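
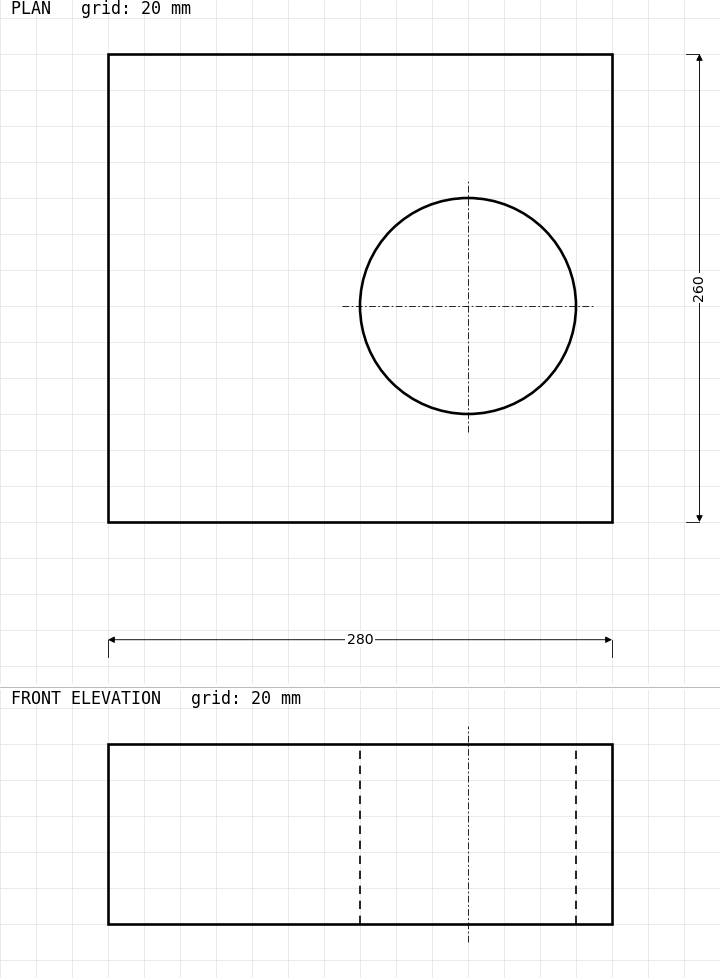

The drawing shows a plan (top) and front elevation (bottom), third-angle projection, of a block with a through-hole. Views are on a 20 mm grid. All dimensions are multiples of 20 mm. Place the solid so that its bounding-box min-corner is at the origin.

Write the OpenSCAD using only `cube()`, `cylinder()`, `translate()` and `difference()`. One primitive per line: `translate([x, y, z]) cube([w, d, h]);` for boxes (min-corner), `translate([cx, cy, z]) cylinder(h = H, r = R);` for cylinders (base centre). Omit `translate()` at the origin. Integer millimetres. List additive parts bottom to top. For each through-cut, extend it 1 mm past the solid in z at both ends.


difference() {
  cube([280, 260, 100]);
  translate([200, 120, -1]) cylinder(h = 102, r = 60);
}


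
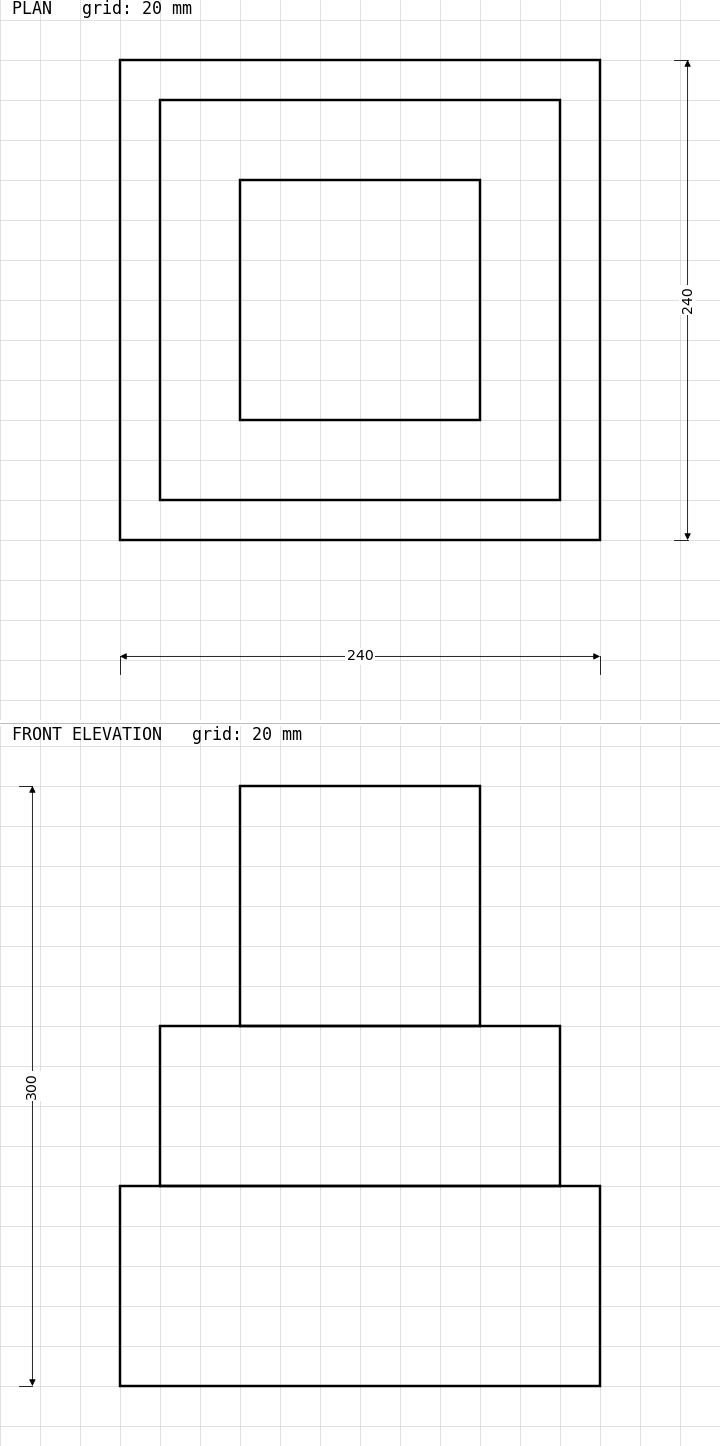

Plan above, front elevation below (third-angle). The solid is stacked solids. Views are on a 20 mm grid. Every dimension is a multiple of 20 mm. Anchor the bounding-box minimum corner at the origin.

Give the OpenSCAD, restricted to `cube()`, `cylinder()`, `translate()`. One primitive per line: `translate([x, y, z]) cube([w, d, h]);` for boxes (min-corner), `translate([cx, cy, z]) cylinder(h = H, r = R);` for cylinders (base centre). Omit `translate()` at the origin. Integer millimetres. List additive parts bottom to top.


cube([240, 240, 100]);
translate([20, 20, 100]) cube([200, 200, 80]);
translate([60, 60, 180]) cube([120, 120, 120]);


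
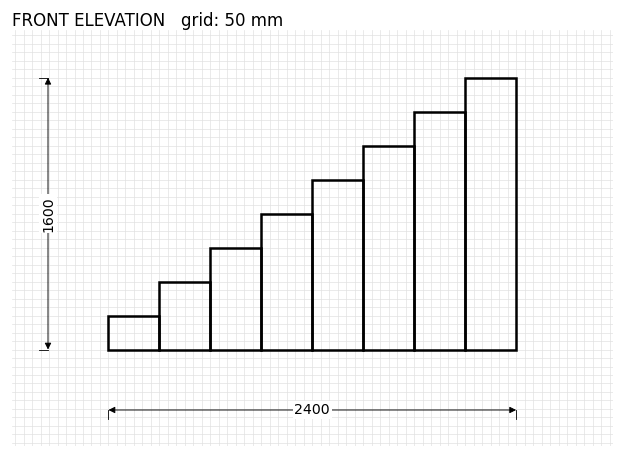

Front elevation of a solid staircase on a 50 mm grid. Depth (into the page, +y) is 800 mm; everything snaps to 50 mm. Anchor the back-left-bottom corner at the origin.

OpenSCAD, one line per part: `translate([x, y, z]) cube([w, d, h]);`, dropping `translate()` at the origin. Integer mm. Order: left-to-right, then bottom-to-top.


cube([300, 800, 200]);
translate([300, 0, 0]) cube([300, 800, 400]);
translate([600, 0, 0]) cube([300, 800, 600]);
translate([900, 0, 0]) cube([300, 800, 800]);
translate([1200, 0, 0]) cube([300, 800, 1000]);
translate([1500, 0, 0]) cube([300, 800, 1200]);
translate([1800, 0, 0]) cube([300, 800, 1400]);
translate([2100, 0, 0]) cube([300, 800, 1600]);


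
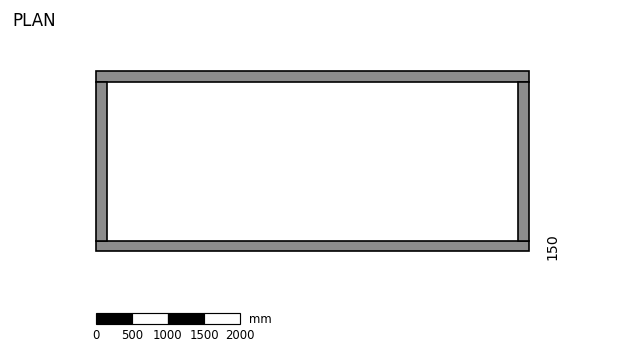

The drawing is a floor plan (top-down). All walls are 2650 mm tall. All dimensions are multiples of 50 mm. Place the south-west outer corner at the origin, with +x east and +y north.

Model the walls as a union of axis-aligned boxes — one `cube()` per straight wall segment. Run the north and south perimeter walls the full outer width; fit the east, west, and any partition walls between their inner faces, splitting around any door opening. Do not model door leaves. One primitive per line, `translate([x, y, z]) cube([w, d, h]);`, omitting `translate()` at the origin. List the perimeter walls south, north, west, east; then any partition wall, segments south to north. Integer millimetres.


cube([6000, 150, 2650]);
translate([0, 2350, 0]) cube([6000, 150, 2650]);
translate([0, 150, 0]) cube([150, 2200, 2650]);
translate([5850, 150, 0]) cube([150, 2200, 2650]);


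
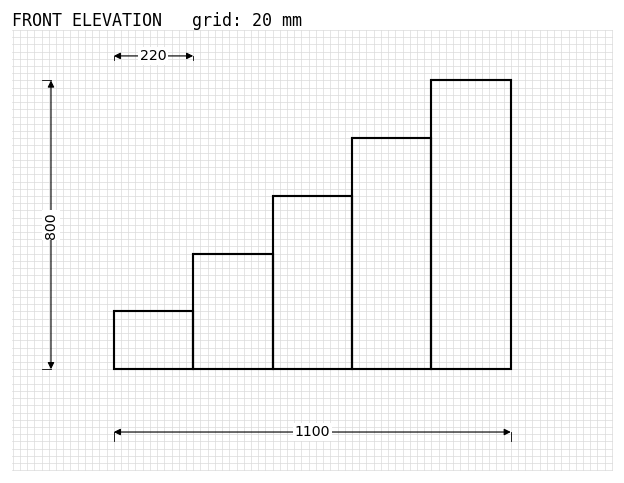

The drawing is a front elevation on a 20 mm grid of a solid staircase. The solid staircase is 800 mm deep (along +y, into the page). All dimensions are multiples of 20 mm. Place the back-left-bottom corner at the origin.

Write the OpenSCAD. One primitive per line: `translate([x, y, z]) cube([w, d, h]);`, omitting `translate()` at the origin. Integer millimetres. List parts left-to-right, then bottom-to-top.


cube([220, 800, 160]);
translate([220, 0, 0]) cube([220, 800, 320]);
translate([440, 0, 0]) cube([220, 800, 480]);
translate([660, 0, 0]) cube([220, 800, 640]);
translate([880, 0, 0]) cube([220, 800, 800]);


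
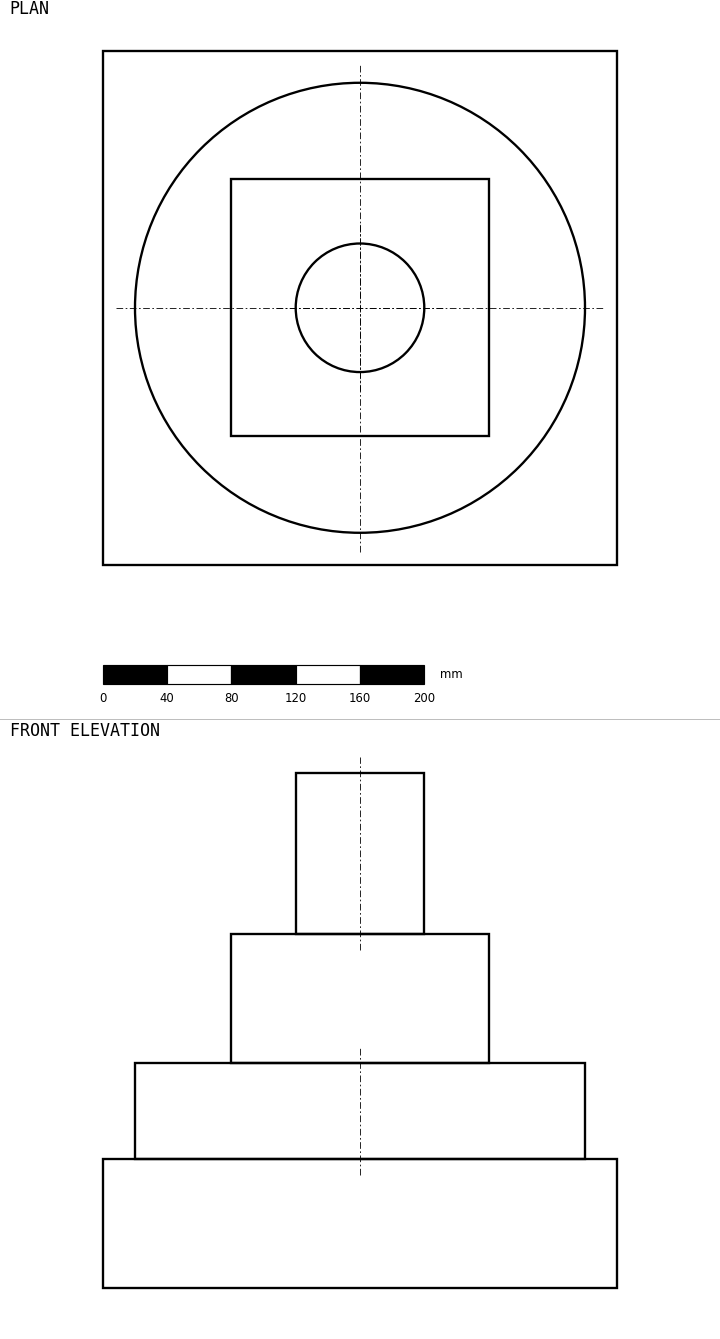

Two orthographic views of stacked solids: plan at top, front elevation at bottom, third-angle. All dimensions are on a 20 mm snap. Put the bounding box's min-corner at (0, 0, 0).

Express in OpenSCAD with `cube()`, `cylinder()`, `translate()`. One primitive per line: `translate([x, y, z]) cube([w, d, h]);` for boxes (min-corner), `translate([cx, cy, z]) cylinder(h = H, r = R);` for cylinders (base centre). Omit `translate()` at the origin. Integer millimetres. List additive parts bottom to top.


cube([320, 320, 80]);
translate([160, 160, 80]) cylinder(h = 60, r = 140);
translate([80, 80, 140]) cube([160, 160, 80]);
translate([160, 160, 220]) cylinder(h = 100, r = 40);


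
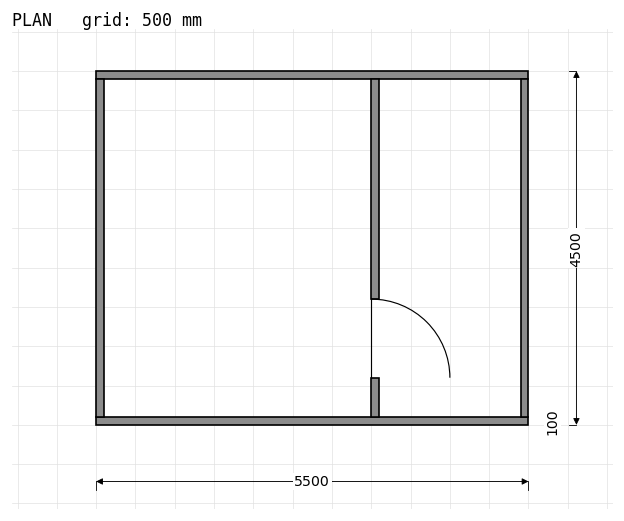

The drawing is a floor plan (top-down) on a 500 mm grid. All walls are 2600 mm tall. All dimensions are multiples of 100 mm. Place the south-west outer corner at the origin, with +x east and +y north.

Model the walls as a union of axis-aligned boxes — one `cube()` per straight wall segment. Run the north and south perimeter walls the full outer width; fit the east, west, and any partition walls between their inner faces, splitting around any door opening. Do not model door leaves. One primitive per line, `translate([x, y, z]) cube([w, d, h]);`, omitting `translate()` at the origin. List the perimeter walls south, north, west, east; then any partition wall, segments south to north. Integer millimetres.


cube([5500, 100, 2600]);
translate([0, 4400, 0]) cube([5500, 100, 2600]);
translate([0, 100, 0]) cube([100, 4300, 2600]);
translate([5400, 100, 0]) cube([100, 4300, 2600]);
translate([3500, 100, 0]) cube([100, 500, 2600]);
translate([3500, 1600, 0]) cube([100, 2800, 2600]);


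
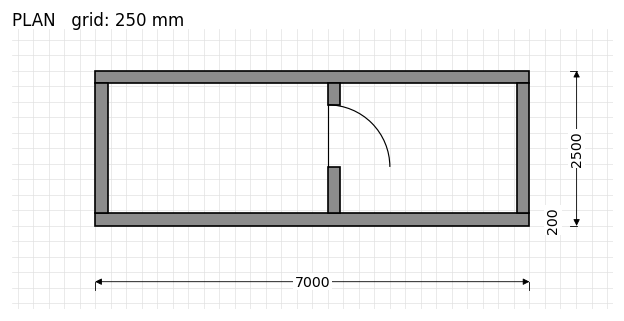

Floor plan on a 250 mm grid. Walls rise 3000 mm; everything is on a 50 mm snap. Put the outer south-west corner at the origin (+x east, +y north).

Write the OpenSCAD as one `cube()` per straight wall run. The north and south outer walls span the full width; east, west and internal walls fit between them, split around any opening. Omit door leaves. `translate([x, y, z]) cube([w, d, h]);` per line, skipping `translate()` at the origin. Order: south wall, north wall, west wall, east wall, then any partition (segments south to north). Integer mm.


cube([7000, 200, 3000]);
translate([0, 2300, 0]) cube([7000, 200, 3000]);
translate([0, 200, 0]) cube([200, 2100, 3000]);
translate([6800, 200, 0]) cube([200, 2100, 3000]);
translate([3750, 200, 0]) cube([200, 750, 3000]);
translate([3750, 1950, 0]) cube([200, 350, 3000]);


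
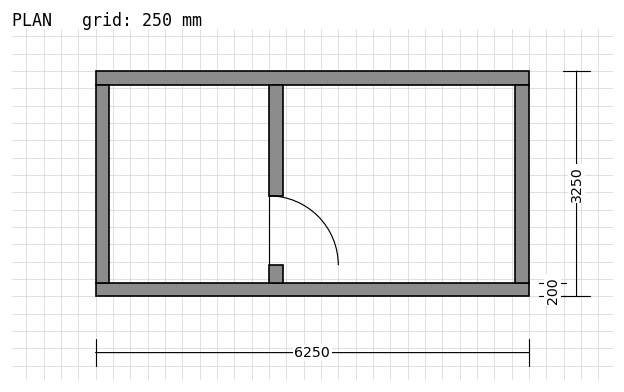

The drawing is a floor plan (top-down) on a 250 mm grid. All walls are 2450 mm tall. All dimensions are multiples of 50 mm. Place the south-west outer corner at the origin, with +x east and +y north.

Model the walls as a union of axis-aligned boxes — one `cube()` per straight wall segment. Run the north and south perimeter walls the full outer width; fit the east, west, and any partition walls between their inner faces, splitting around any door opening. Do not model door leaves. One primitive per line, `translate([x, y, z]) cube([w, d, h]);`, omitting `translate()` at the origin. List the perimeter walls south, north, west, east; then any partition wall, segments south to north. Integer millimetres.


cube([6250, 200, 2450]);
translate([0, 3050, 0]) cube([6250, 200, 2450]);
translate([0, 200, 0]) cube([200, 2850, 2450]);
translate([6050, 200, 0]) cube([200, 2850, 2450]);
translate([2500, 200, 0]) cube([200, 250, 2450]);
translate([2500, 1450, 0]) cube([200, 1600, 2450]);


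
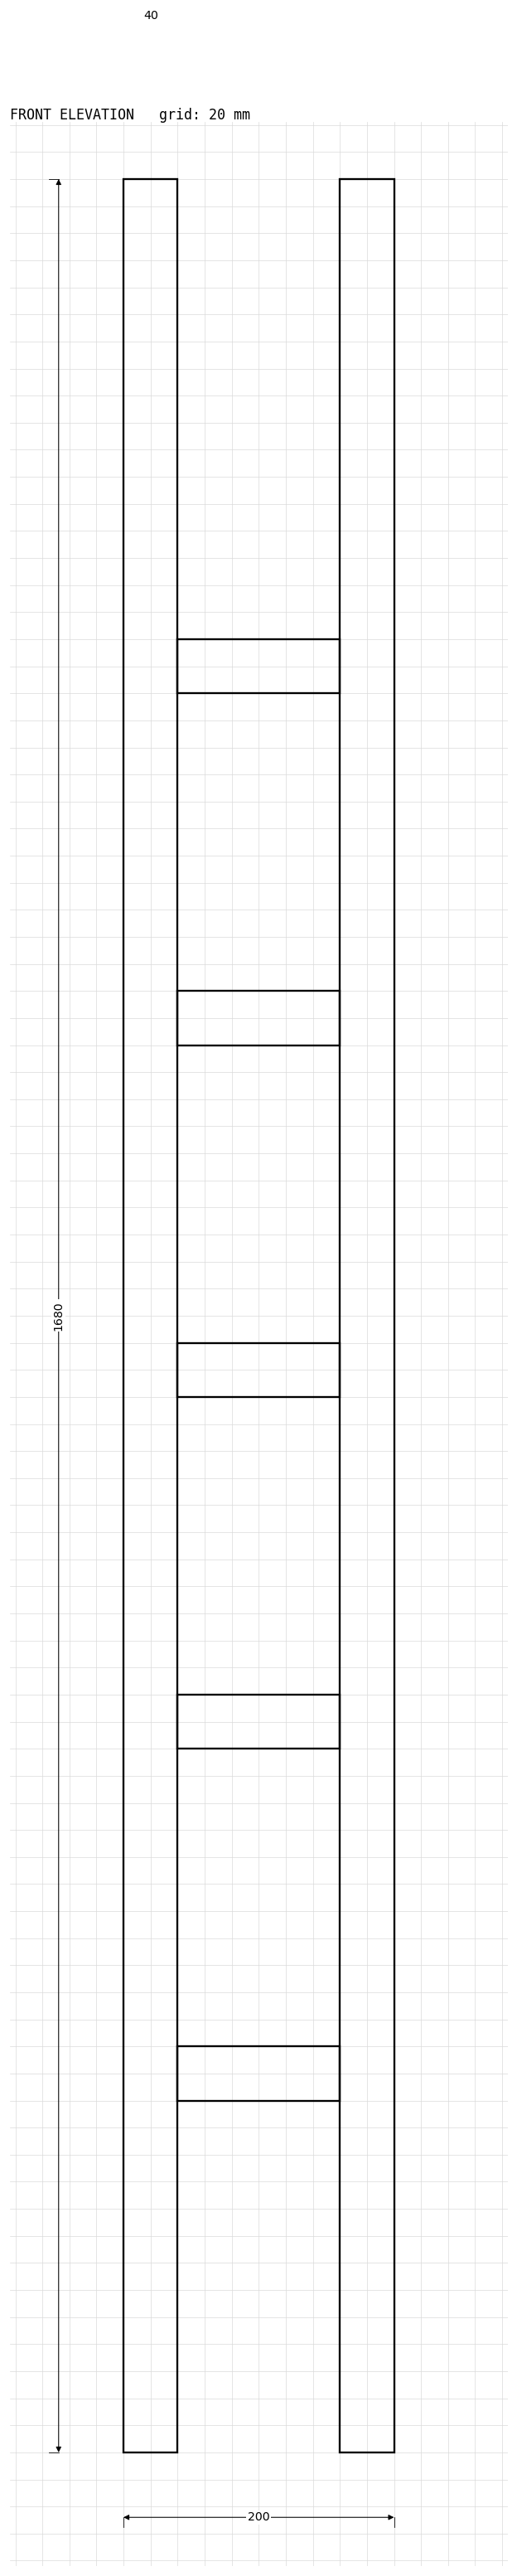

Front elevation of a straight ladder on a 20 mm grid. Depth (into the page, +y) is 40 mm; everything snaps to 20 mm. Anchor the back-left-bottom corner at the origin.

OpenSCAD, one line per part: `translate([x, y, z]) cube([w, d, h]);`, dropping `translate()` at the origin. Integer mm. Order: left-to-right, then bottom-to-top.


cube([40, 40, 1680]);
translate([40, 0, 260]) cube([120, 40, 40]);
translate([40, 0, 520]) cube([120, 40, 40]);
translate([40, 0, 780]) cube([120, 40, 40]);
translate([40, 0, 1040]) cube([120, 40, 40]);
translate([40, 0, 1300]) cube([120, 40, 40]);
translate([160, 0, 0]) cube([40, 40, 1680]);


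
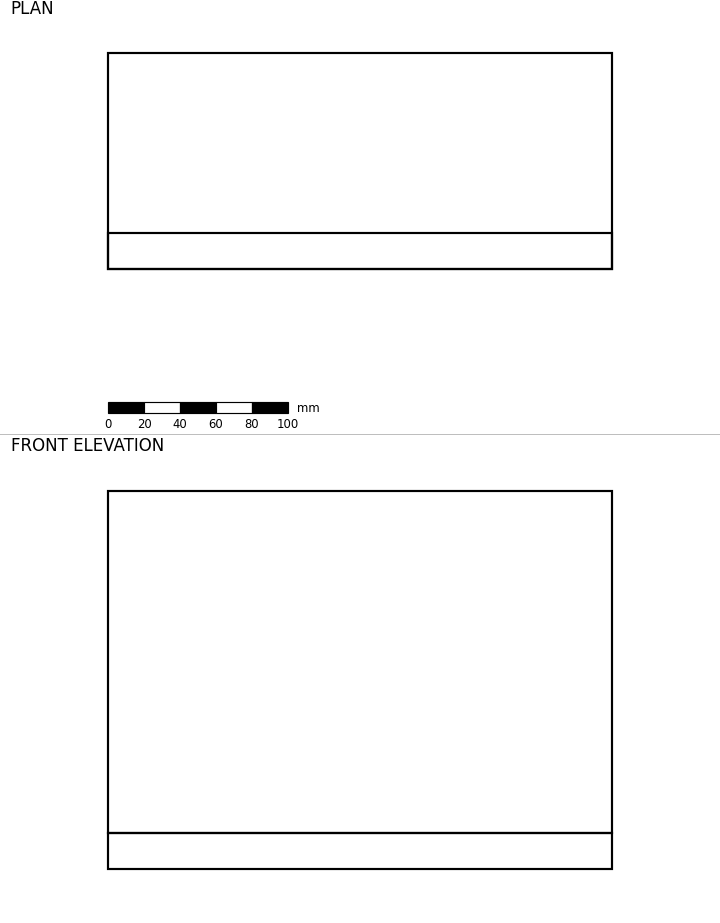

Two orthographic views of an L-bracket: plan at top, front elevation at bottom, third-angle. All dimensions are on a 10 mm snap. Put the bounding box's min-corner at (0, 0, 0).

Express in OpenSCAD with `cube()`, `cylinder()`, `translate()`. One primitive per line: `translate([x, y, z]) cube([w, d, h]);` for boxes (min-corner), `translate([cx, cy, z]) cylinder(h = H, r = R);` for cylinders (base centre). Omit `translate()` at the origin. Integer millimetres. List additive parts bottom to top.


cube([280, 120, 20]);
translate([0, 0, 20]) cube([280, 20, 190]);


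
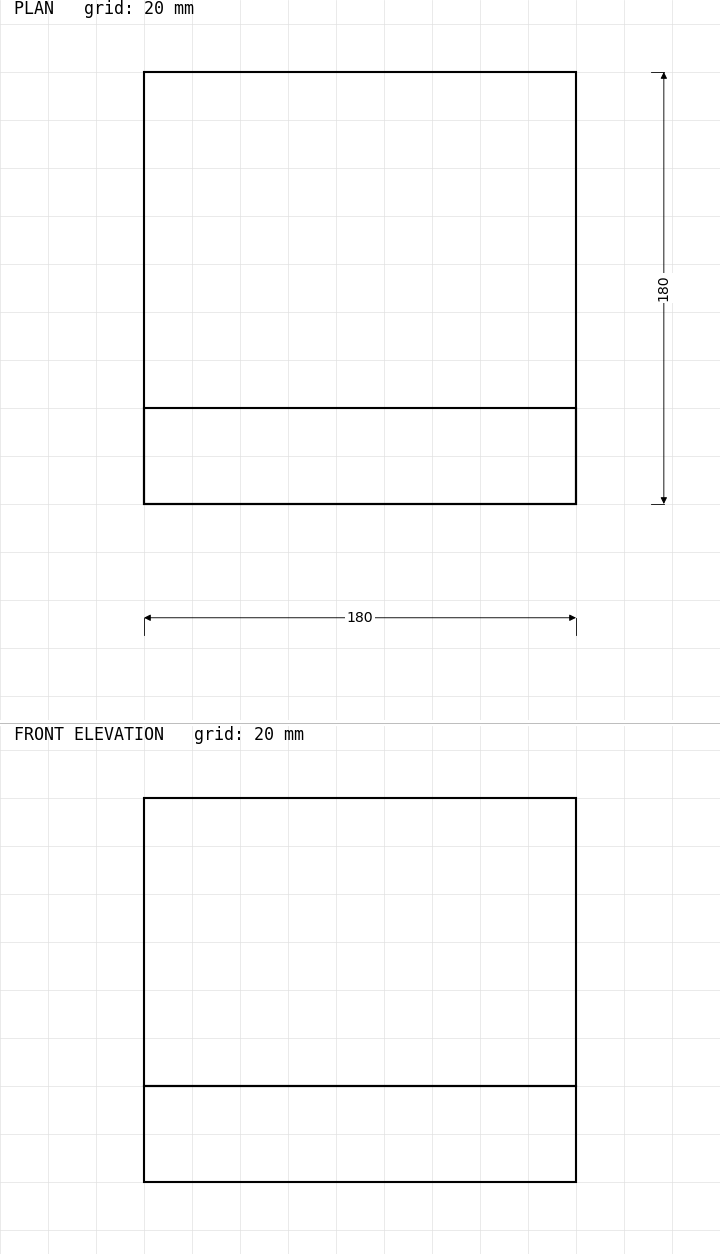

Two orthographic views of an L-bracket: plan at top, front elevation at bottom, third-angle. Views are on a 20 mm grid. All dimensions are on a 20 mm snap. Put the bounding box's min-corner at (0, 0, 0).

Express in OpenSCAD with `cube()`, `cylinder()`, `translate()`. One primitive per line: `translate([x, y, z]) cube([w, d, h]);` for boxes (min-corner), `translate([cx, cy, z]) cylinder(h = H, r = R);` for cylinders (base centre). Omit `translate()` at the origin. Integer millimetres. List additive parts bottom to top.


cube([180, 180, 40]);
translate([0, 0, 40]) cube([180, 40, 120]);


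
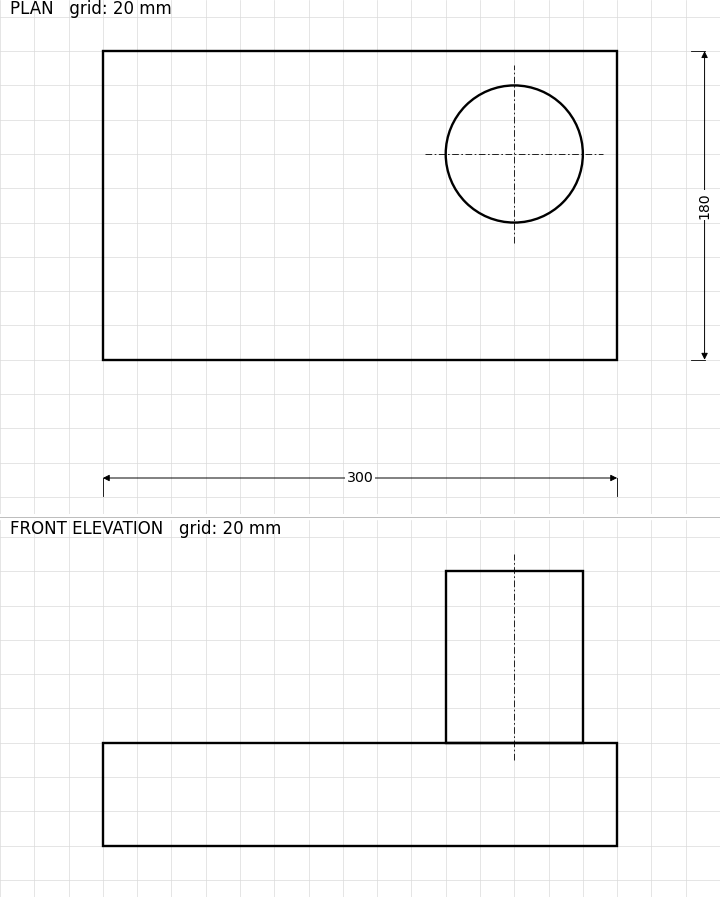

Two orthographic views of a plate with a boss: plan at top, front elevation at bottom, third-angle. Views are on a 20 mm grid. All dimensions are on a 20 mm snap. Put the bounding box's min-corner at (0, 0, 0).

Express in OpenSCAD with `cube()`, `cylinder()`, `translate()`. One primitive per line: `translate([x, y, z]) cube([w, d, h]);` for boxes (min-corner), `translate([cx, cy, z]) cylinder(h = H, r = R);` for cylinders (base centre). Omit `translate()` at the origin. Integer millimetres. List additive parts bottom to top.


cube([300, 180, 60]);
translate([240, 120, 60]) cylinder(h = 100, r = 40);


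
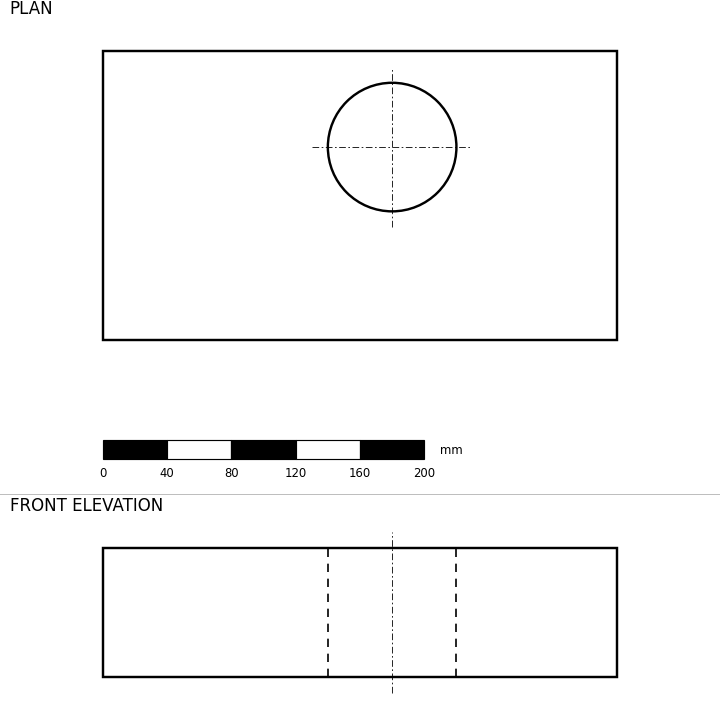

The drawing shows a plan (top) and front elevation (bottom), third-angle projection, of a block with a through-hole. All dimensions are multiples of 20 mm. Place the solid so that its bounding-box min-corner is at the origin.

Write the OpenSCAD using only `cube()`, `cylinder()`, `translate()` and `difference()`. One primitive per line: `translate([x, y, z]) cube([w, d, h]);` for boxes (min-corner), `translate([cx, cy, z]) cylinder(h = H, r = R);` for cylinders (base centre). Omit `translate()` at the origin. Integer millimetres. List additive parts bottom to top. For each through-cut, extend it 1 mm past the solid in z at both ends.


difference() {
  cube([320, 180, 80]);
  translate([180, 120, -1]) cylinder(h = 82, r = 40);
}


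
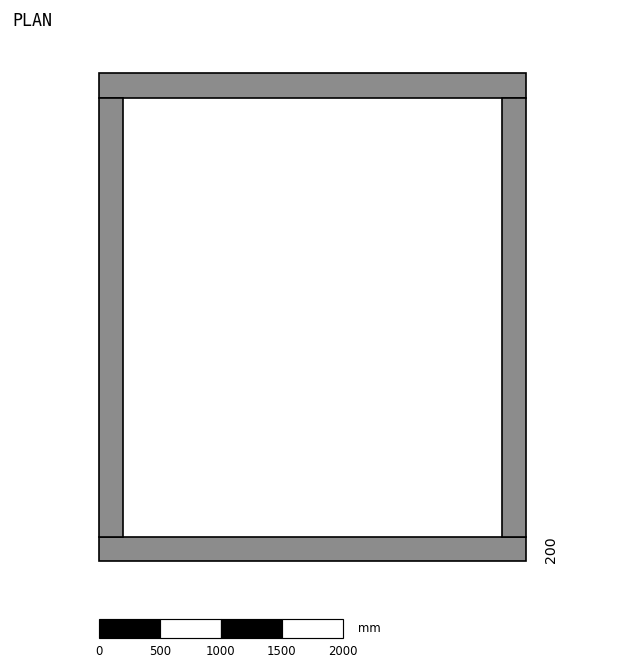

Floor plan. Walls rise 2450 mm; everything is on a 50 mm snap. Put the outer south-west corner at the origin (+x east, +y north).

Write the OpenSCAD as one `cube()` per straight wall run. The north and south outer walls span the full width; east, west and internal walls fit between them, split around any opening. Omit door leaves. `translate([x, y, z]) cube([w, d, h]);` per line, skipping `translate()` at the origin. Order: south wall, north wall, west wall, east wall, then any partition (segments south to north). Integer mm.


cube([3500, 200, 2450]);
translate([0, 3800, 0]) cube([3500, 200, 2450]);
translate([0, 200, 0]) cube([200, 3600, 2450]);
translate([3300, 200, 0]) cube([200, 3600, 2450]);


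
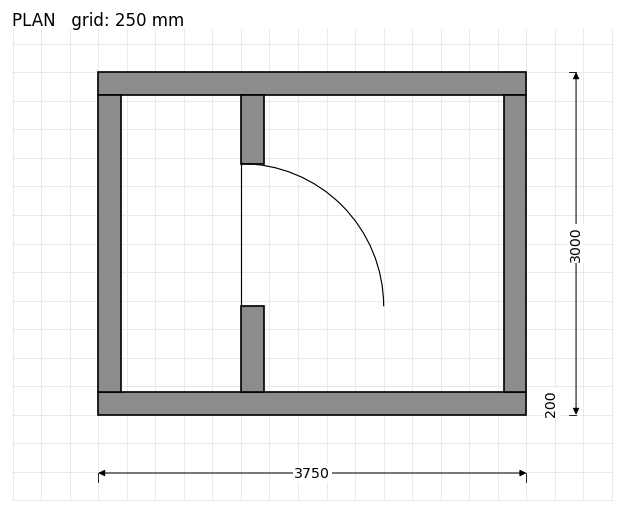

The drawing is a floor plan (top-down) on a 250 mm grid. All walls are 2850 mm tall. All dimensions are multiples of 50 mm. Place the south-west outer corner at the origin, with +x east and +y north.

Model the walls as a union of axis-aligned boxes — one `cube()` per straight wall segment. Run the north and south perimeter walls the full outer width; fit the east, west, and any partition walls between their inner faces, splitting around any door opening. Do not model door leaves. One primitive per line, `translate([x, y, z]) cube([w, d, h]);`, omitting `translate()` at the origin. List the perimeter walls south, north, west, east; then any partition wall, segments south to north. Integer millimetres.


cube([3750, 200, 2850]);
translate([0, 2800, 0]) cube([3750, 200, 2850]);
translate([0, 200, 0]) cube([200, 2600, 2850]);
translate([3550, 200, 0]) cube([200, 2600, 2850]);
translate([1250, 200, 0]) cube([200, 750, 2850]);
translate([1250, 2200, 0]) cube([200, 600, 2850]);


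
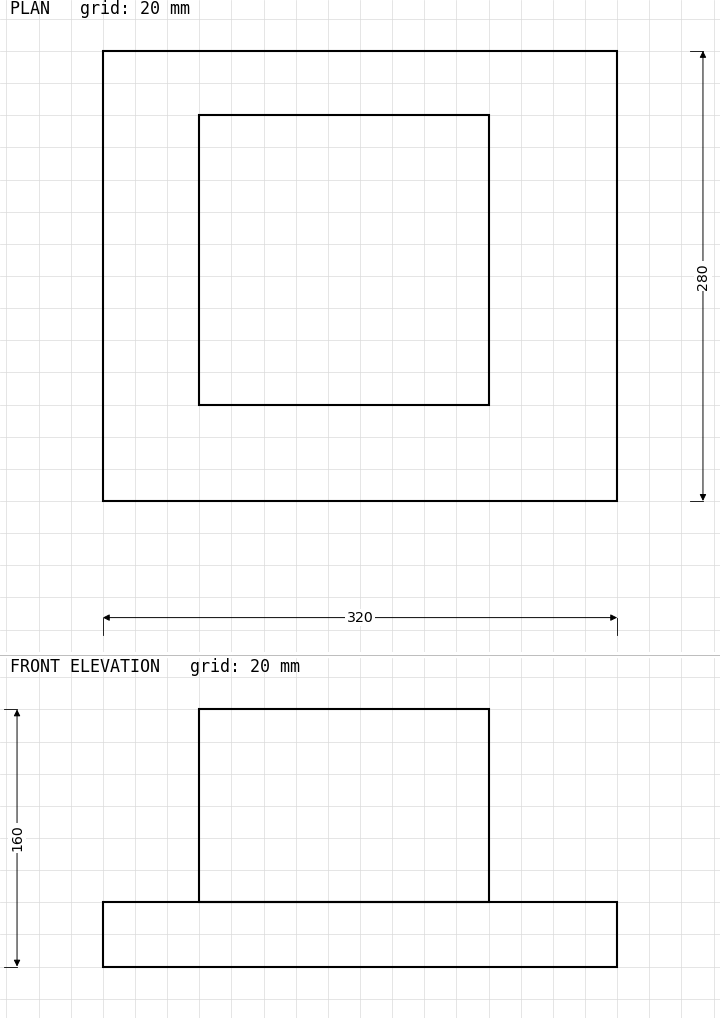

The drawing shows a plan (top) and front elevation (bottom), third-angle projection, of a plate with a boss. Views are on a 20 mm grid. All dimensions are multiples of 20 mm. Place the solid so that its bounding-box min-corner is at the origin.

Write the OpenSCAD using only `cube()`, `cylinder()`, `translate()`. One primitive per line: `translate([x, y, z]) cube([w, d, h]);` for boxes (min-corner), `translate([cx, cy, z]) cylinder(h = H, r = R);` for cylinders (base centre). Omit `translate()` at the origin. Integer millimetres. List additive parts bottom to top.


cube([320, 280, 40]);
translate([60, 60, 40]) cube([180, 180, 120]);


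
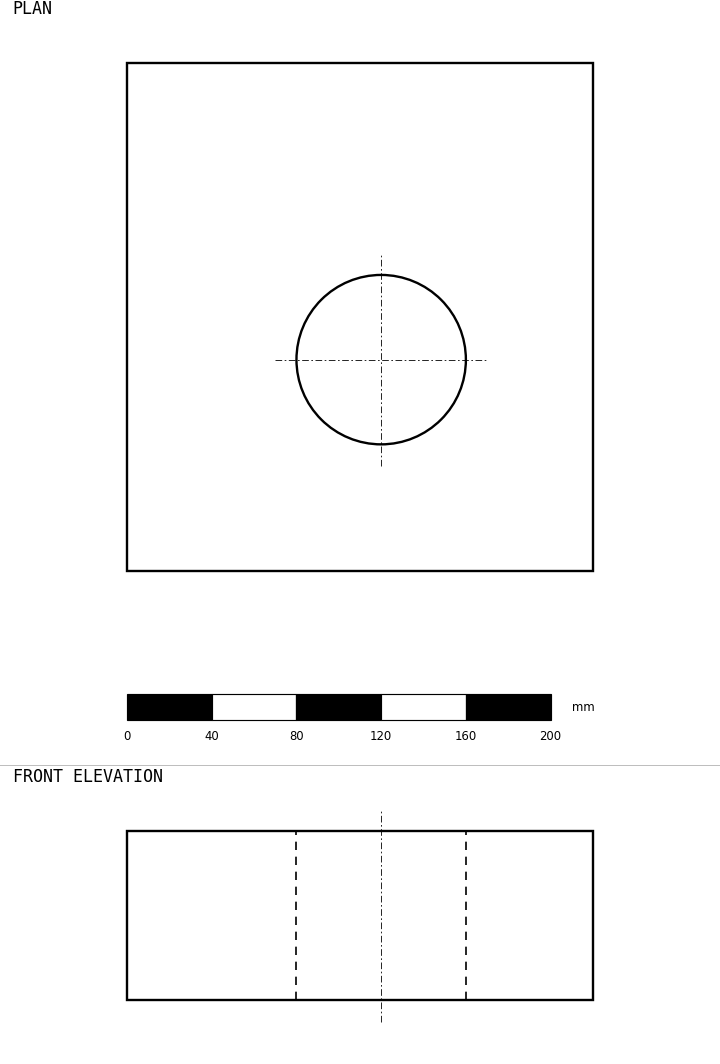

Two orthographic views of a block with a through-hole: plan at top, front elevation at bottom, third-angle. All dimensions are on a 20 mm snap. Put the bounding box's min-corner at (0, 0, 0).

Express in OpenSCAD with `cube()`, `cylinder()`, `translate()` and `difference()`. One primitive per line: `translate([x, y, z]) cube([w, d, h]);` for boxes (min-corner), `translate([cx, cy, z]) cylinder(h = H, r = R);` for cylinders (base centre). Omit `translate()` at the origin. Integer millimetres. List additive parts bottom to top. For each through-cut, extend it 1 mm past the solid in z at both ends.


difference() {
  cube([220, 240, 80]);
  translate([120, 100, -1]) cylinder(h = 82, r = 40);
}


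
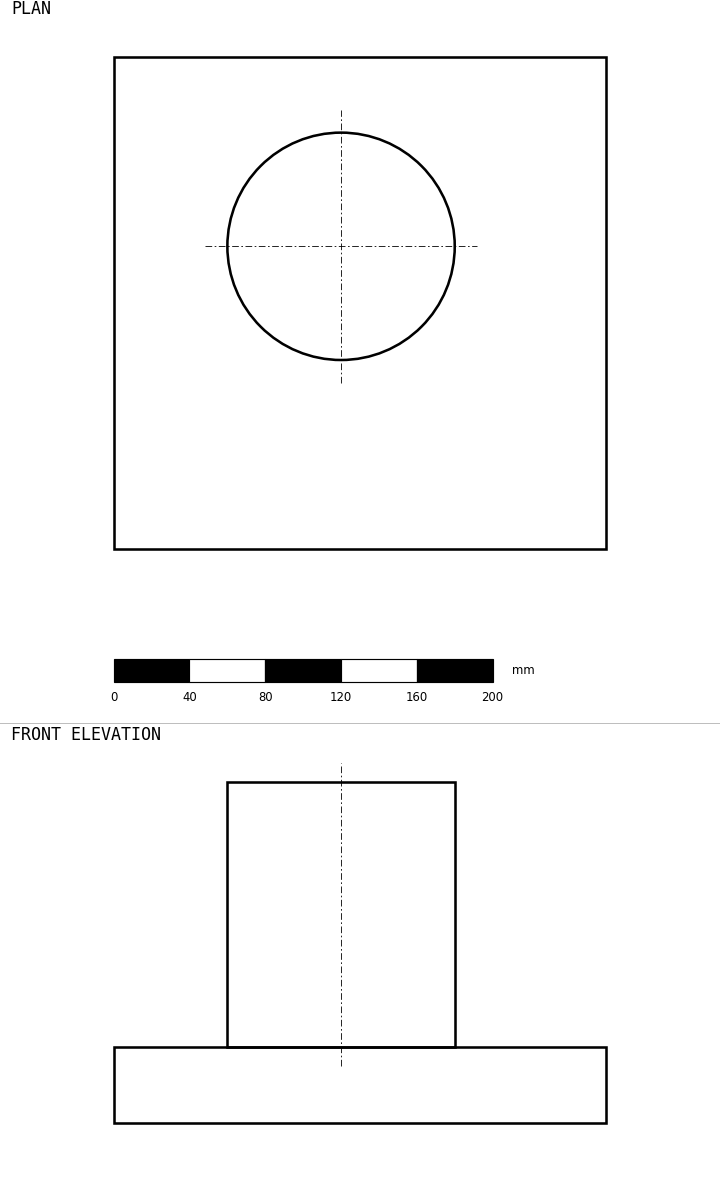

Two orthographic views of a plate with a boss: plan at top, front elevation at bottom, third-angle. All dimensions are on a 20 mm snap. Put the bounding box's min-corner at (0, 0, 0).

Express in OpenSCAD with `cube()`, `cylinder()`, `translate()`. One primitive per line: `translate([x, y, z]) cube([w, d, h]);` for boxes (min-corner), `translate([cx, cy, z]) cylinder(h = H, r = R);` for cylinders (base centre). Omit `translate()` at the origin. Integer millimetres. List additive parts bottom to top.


cube([260, 260, 40]);
translate([120, 160, 40]) cylinder(h = 140, r = 60);


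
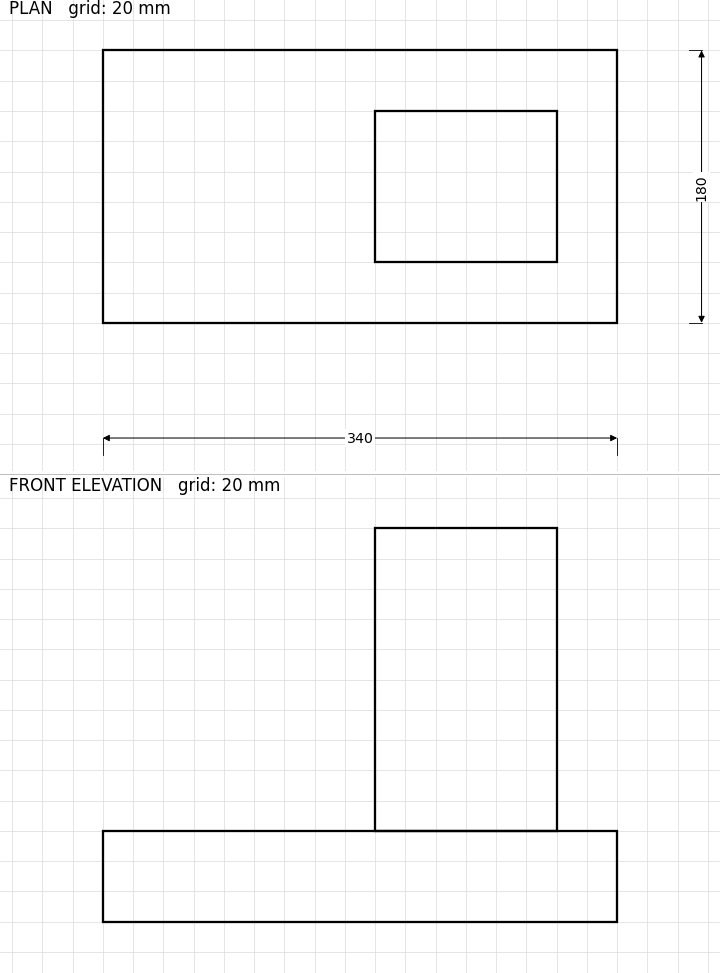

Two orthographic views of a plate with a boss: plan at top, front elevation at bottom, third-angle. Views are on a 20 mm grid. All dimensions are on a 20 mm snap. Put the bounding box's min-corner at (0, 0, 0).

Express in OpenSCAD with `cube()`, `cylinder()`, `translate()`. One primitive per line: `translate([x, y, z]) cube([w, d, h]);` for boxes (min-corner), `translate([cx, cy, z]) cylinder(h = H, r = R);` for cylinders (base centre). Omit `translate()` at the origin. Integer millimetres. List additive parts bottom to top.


cube([340, 180, 60]);
translate([180, 40, 60]) cube([120, 100, 200]);


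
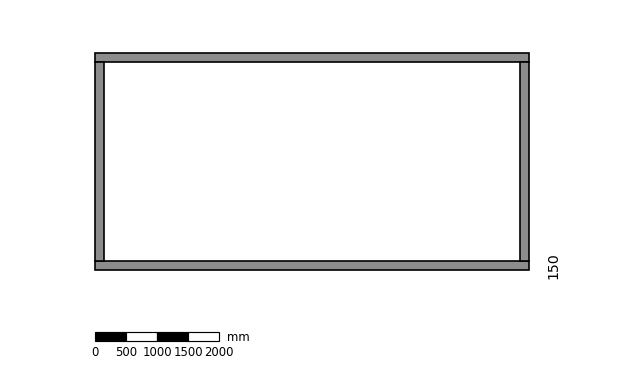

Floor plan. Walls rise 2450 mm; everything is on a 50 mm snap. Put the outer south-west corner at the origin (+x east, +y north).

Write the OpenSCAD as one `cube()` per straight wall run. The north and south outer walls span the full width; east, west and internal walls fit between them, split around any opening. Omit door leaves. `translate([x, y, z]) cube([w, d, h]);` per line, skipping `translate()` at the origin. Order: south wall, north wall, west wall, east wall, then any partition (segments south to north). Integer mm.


cube([7000, 150, 2450]);
translate([0, 3350, 0]) cube([7000, 150, 2450]);
translate([0, 150, 0]) cube([150, 3200, 2450]);
translate([6850, 150, 0]) cube([150, 3200, 2450]);


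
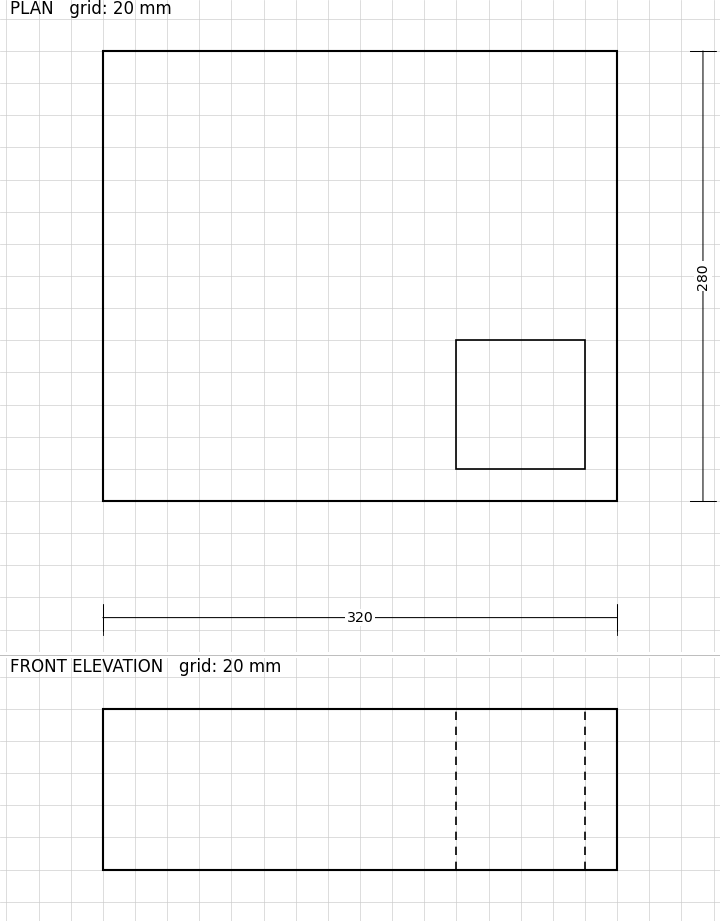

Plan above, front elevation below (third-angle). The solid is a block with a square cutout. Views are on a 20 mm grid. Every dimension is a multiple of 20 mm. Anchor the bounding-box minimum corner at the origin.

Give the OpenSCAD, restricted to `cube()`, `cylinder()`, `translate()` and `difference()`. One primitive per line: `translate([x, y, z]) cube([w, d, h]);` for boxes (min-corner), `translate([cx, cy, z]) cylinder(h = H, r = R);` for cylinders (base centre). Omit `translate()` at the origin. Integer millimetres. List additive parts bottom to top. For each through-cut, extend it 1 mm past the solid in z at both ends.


difference() {
  cube([320, 280, 100]);
  translate([220, 20, -1]) cube([80, 80, 102]);
}


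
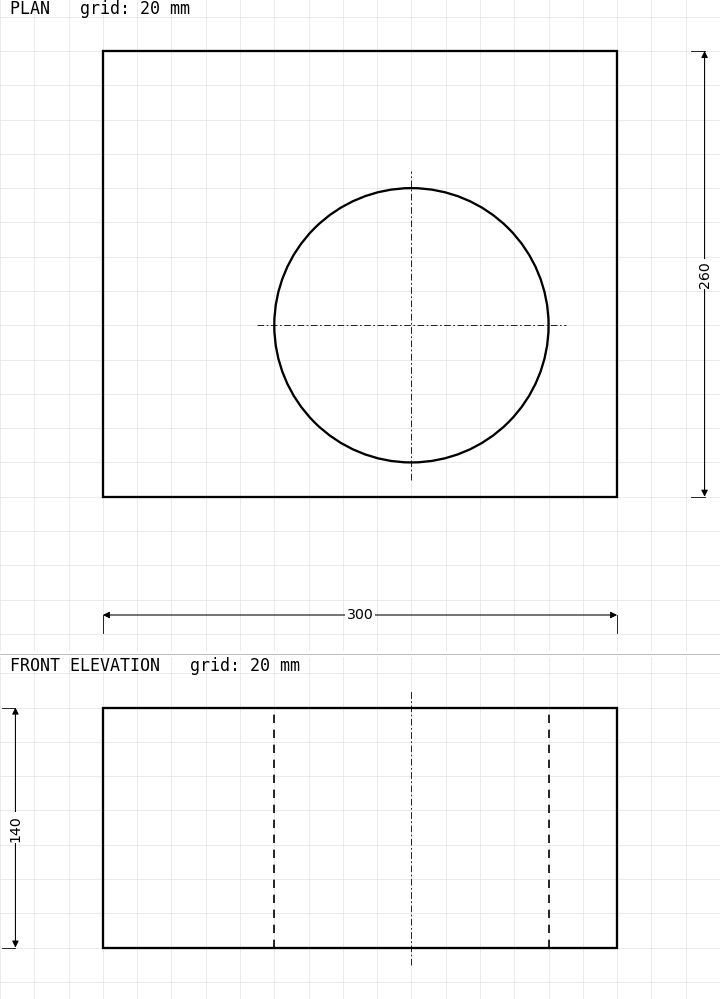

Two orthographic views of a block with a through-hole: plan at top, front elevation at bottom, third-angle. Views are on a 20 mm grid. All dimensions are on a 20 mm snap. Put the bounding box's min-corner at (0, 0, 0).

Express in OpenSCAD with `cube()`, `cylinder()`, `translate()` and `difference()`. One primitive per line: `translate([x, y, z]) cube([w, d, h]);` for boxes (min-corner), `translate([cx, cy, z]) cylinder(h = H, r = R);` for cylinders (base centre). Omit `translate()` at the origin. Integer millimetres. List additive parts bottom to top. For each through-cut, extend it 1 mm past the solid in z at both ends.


difference() {
  cube([300, 260, 140]);
  translate([180, 100, -1]) cylinder(h = 142, r = 80);
}


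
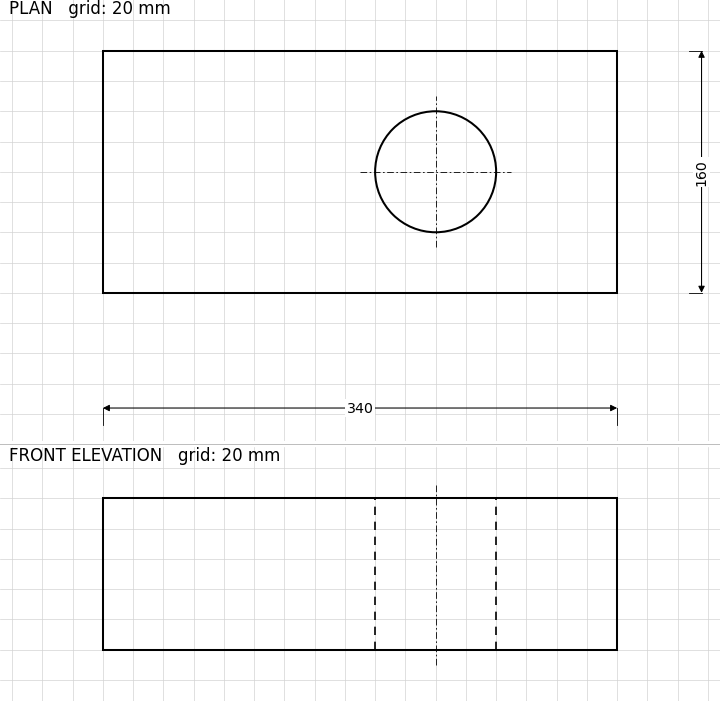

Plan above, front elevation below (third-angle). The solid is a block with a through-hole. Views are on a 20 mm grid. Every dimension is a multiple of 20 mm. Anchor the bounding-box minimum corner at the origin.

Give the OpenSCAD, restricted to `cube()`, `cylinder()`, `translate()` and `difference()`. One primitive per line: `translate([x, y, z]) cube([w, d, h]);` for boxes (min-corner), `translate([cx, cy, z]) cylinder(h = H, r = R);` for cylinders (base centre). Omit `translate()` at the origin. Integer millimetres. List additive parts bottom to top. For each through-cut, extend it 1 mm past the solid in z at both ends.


difference() {
  cube([340, 160, 100]);
  translate([220, 80, -1]) cylinder(h = 102, r = 40);
}


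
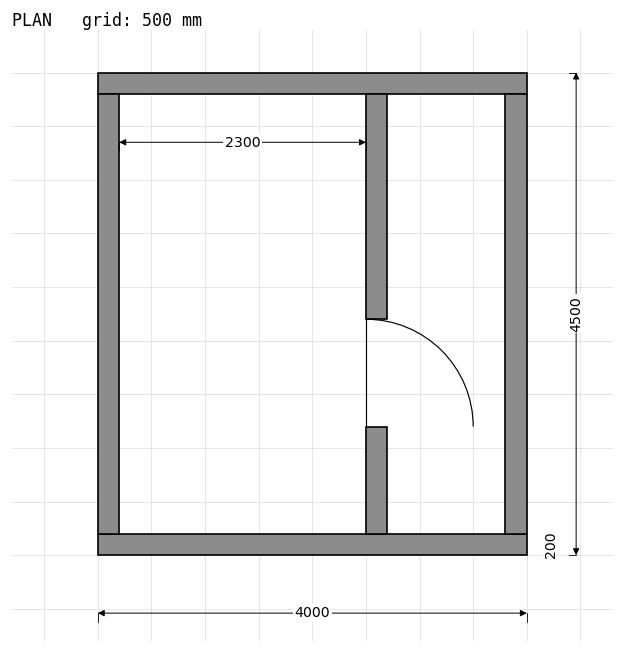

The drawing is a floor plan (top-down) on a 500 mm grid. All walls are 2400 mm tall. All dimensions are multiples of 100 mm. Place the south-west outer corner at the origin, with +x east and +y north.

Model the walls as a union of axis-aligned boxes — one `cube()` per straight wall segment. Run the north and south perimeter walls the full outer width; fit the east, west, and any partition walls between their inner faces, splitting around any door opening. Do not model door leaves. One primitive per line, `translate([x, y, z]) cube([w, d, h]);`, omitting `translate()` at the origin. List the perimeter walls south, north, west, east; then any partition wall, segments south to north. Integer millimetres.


cube([4000, 200, 2400]);
translate([0, 4300, 0]) cube([4000, 200, 2400]);
translate([0, 200, 0]) cube([200, 4100, 2400]);
translate([3800, 200, 0]) cube([200, 4100, 2400]);
translate([2500, 200, 0]) cube([200, 1000, 2400]);
translate([2500, 2200, 0]) cube([200, 2100, 2400]);


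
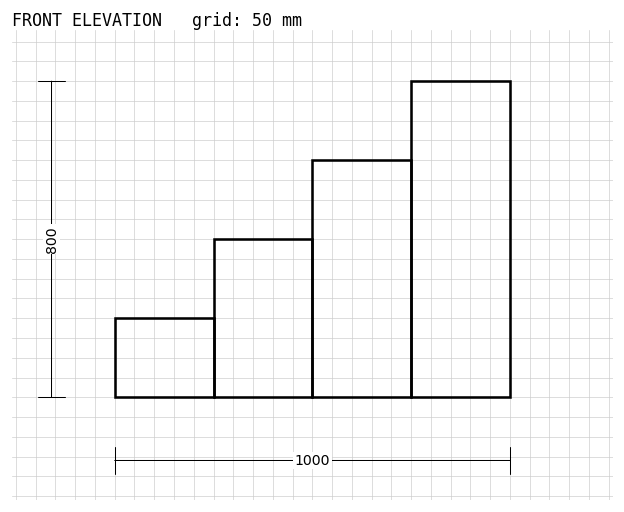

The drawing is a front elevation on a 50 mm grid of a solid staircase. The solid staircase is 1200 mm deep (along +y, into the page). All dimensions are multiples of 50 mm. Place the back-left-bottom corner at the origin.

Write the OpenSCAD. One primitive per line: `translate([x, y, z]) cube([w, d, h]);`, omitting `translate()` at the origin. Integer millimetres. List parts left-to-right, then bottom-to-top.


cube([250, 1200, 200]);
translate([250, 0, 0]) cube([250, 1200, 400]);
translate([500, 0, 0]) cube([250, 1200, 600]);
translate([750, 0, 0]) cube([250, 1200, 800]);


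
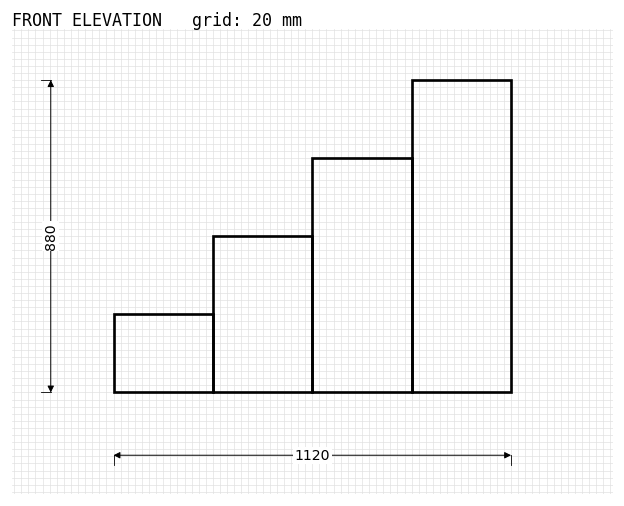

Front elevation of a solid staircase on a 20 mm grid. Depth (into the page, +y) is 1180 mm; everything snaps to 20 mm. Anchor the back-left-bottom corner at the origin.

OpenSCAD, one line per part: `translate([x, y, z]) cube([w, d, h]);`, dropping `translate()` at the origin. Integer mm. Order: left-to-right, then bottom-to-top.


cube([280, 1180, 220]);
translate([280, 0, 0]) cube([280, 1180, 440]);
translate([560, 0, 0]) cube([280, 1180, 660]);
translate([840, 0, 0]) cube([280, 1180, 880]);


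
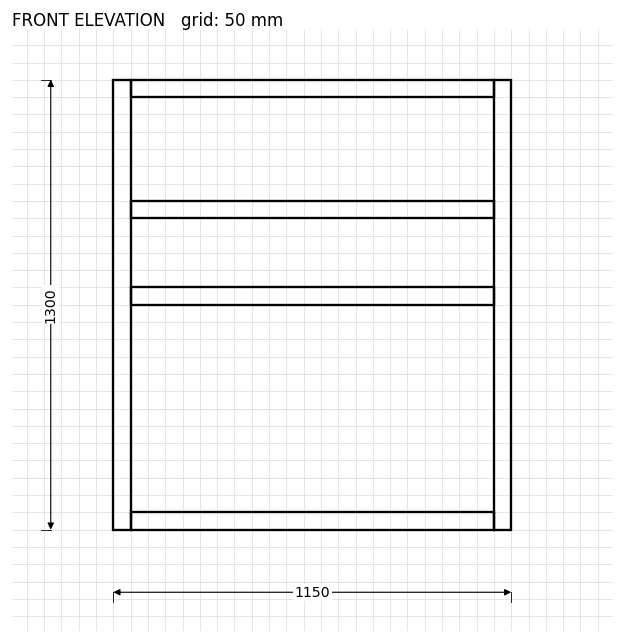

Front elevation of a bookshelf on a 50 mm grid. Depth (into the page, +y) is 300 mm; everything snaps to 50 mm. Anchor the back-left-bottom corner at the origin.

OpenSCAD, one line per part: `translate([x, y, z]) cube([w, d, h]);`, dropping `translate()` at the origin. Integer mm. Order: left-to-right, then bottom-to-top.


cube([50, 300, 1300]);
translate([50, 0, 0]) cube([1050, 300, 50]);
translate([50, 0, 650]) cube([1050, 300, 50]);
translate([50, 0, 900]) cube([1050, 300, 50]);
translate([50, 0, 1250]) cube([1050, 300, 50]);
translate([1100, 0, 0]) cube([50, 300, 1300]);


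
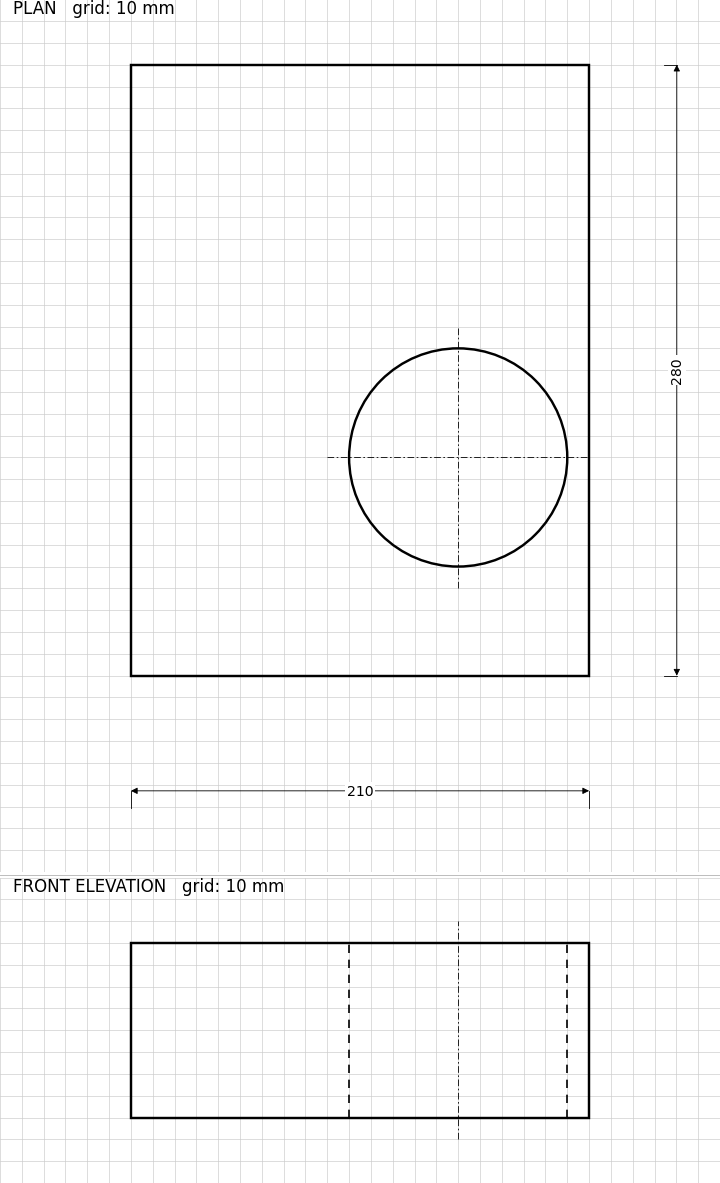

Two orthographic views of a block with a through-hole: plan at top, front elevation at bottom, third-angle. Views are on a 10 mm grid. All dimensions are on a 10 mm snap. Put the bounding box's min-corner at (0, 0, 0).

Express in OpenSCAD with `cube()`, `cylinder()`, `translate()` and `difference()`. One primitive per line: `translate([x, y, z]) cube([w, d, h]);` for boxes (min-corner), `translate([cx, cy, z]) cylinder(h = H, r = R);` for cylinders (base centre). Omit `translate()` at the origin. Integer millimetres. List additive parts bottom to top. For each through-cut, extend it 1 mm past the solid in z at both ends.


difference() {
  cube([210, 280, 80]);
  translate([150, 100, -1]) cylinder(h = 82, r = 50);
}


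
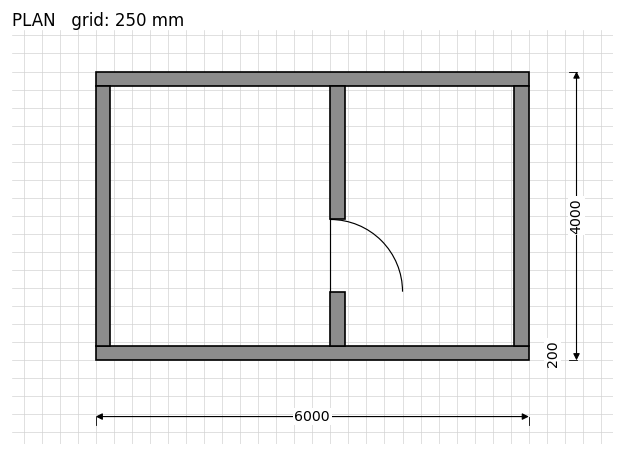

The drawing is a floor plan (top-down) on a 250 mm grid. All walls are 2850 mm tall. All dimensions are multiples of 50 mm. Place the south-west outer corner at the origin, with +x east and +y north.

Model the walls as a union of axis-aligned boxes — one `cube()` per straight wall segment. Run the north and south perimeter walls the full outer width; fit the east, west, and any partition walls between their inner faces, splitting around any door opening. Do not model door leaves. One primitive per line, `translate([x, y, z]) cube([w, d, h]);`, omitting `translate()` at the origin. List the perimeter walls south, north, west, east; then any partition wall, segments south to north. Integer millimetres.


cube([6000, 200, 2850]);
translate([0, 3800, 0]) cube([6000, 200, 2850]);
translate([0, 200, 0]) cube([200, 3600, 2850]);
translate([5800, 200, 0]) cube([200, 3600, 2850]);
translate([3250, 200, 0]) cube([200, 750, 2850]);
translate([3250, 1950, 0]) cube([200, 1850, 2850]);


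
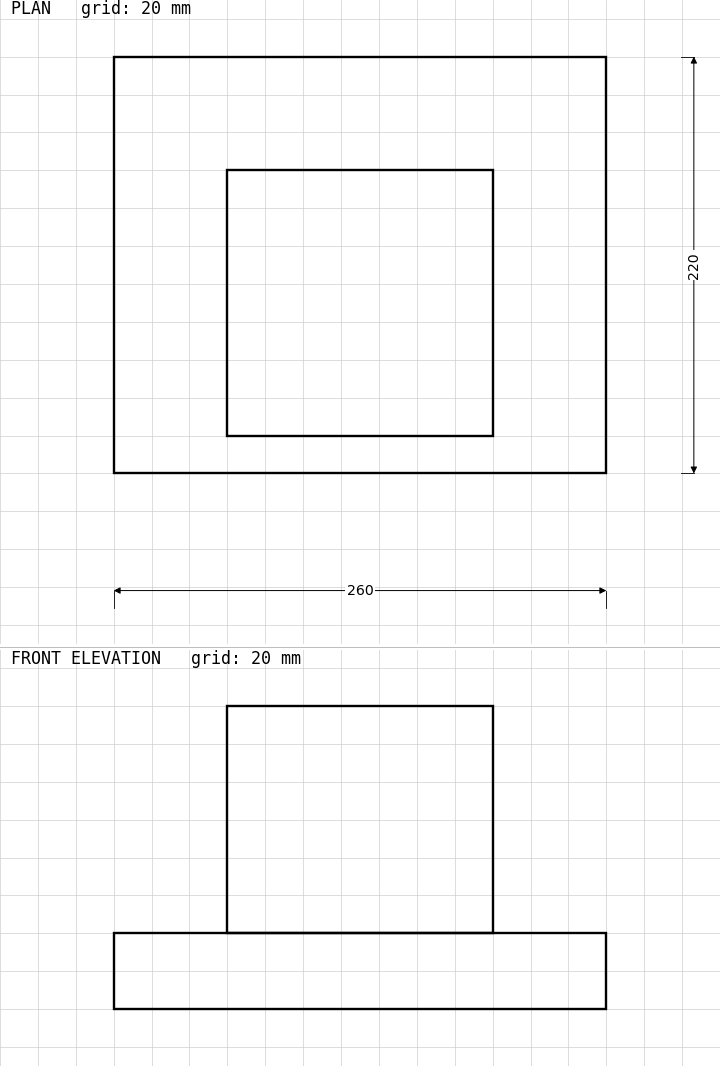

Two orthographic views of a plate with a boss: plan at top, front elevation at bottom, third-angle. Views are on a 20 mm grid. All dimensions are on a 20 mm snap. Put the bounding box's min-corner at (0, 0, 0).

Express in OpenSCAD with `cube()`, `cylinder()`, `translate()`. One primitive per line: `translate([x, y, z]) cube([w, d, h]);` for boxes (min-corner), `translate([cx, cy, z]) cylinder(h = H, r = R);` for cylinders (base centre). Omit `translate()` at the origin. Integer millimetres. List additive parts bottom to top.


cube([260, 220, 40]);
translate([60, 20, 40]) cube([140, 140, 120]);


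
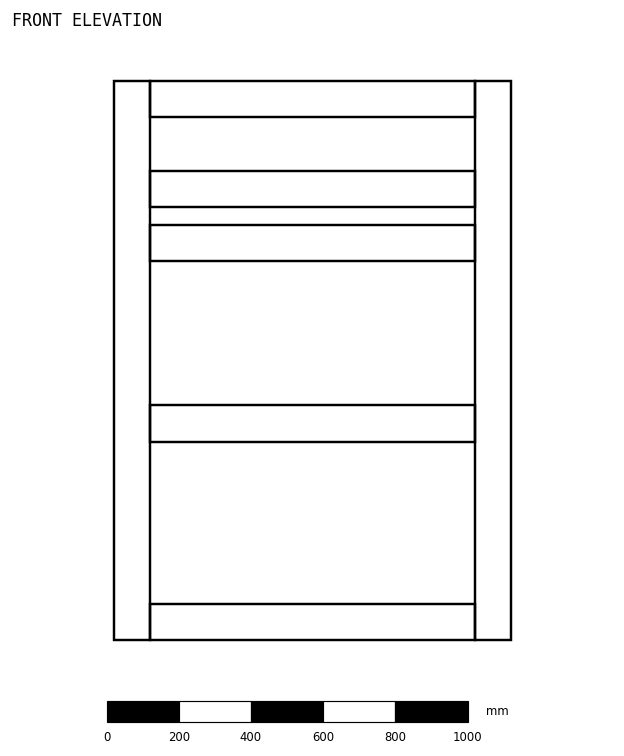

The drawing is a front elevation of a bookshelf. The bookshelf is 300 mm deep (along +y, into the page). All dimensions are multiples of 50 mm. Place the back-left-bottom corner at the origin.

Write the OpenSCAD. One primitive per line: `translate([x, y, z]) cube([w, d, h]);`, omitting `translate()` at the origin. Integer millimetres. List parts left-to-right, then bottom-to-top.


cube([100, 300, 1550]);
translate([100, 0, 0]) cube([900, 300, 100]);
translate([100, 0, 550]) cube([900, 300, 100]);
translate([100, 0, 1050]) cube([900, 300, 100]);
translate([100, 0, 1200]) cube([900, 300, 100]);
translate([100, 0, 1450]) cube([900, 300, 100]);
translate([1000, 0, 0]) cube([100, 300, 1550]);


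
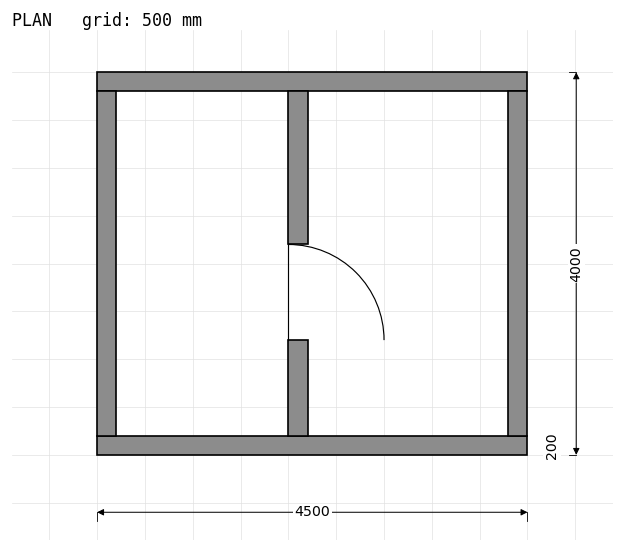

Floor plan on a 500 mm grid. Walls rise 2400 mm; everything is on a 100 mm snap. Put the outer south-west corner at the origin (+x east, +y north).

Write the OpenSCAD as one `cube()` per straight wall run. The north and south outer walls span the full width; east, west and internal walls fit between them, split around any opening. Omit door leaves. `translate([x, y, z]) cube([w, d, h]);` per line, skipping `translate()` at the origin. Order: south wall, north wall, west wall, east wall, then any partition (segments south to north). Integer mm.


cube([4500, 200, 2400]);
translate([0, 3800, 0]) cube([4500, 200, 2400]);
translate([0, 200, 0]) cube([200, 3600, 2400]);
translate([4300, 200, 0]) cube([200, 3600, 2400]);
translate([2000, 200, 0]) cube([200, 1000, 2400]);
translate([2000, 2200, 0]) cube([200, 1600, 2400]);


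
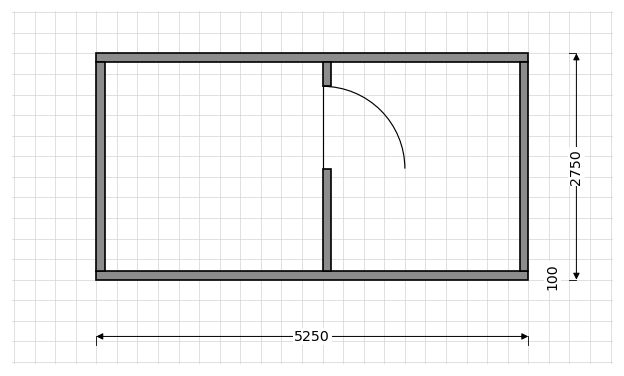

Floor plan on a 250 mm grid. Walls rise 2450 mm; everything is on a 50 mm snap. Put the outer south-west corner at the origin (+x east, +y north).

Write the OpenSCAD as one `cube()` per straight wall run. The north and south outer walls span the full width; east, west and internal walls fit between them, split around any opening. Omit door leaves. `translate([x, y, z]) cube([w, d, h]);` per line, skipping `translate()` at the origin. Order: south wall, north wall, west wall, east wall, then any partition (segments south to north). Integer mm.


cube([5250, 100, 2450]);
translate([0, 2650, 0]) cube([5250, 100, 2450]);
translate([0, 100, 0]) cube([100, 2550, 2450]);
translate([5150, 100, 0]) cube([100, 2550, 2450]);
translate([2750, 100, 0]) cube([100, 1250, 2450]);
translate([2750, 2350, 0]) cube([100, 300, 2450]);


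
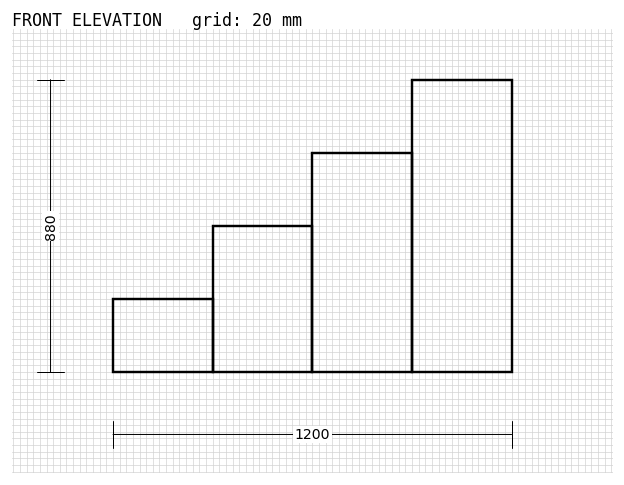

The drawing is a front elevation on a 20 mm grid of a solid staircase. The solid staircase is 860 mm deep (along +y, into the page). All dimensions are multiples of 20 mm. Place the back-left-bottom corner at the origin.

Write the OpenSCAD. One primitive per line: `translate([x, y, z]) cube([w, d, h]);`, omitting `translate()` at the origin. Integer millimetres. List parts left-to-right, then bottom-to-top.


cube([300, 860, 220]);
translate([300, 0, 0]) cube([300, 860, 440]);
translate([600, 0, 0]) cube([300, 860, 660]);
translate([900, 0, 0]) cube([300, 860, 880]);


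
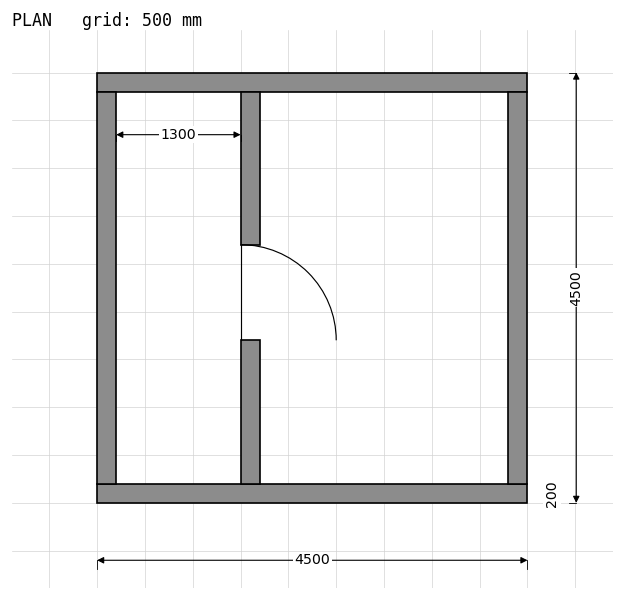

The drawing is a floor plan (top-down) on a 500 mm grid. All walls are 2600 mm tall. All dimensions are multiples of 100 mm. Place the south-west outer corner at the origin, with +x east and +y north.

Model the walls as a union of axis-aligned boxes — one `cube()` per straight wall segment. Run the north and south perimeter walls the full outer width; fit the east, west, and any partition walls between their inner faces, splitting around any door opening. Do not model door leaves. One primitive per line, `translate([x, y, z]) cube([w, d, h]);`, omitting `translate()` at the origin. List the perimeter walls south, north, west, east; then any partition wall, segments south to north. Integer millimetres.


cube([4500, 200, 2600]);
translate([0, 4300, 0]) cube([4500, 200, 2600]);
translate([0, 200, 0]) cube([200, 4100, 2600]);
translate([4300, 200, 0]) cube([200, 4100, 2600]);
translate([1500, 200, 0]) cube([200, 1500, 2600]);
translate([1500, 2700, 0]) cube([200, 1600, 2600]);


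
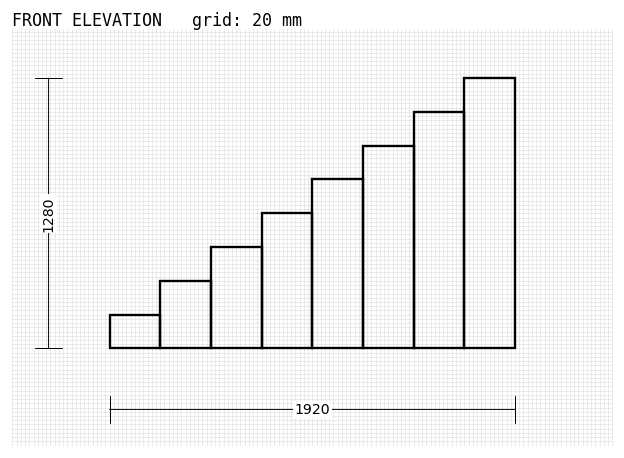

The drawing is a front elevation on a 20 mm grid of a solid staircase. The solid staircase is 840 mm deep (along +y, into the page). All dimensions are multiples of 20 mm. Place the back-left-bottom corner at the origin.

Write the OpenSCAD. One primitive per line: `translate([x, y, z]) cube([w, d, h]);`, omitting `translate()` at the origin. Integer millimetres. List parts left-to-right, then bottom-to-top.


cube([240, 840, 160]);
translate([240, 0, 0]) cube([240, 840, 320]);
translate([480, 0, 0]) cube([240, 840, 480]);
translate([720, 0, 0]) cube([240, 840, 640]);
translate([960, 0, 0]) cube([240, 840, 800]);
translate([1200, 0, 0]) cube([240, 840, 960]);
translate([1440, 0, 0]) cube([240, 840, 1120]);
translate([1680, 0, 0]) cube([240, 840, 1280]);


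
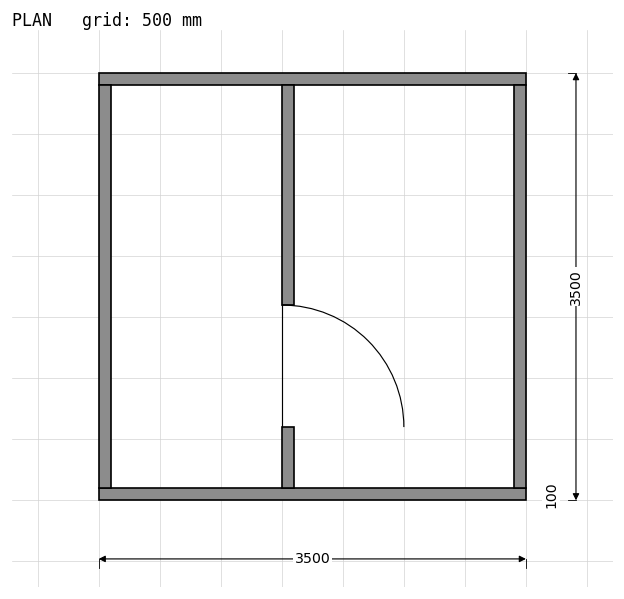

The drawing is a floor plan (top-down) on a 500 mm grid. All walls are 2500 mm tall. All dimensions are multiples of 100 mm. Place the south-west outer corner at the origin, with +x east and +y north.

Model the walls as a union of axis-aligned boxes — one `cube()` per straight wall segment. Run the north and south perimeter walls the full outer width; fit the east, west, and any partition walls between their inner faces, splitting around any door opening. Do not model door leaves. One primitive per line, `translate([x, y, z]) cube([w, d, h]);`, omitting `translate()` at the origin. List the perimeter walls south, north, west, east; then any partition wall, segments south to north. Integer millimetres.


cube([3500, 100, 2500]);
translate([0, 3400, 0]) cube([3500, 100, 2500]);
translate([0, 100, 0]) cube([100, 3300, 2500]);
translate([3400, 100, 0]) cube([100, 3300, 2500]);
translate([1500, 100, 0]) cube([100, 500, 2500]);
translate([1500, 1600, 0]) cube([100, 1800, 2500]);


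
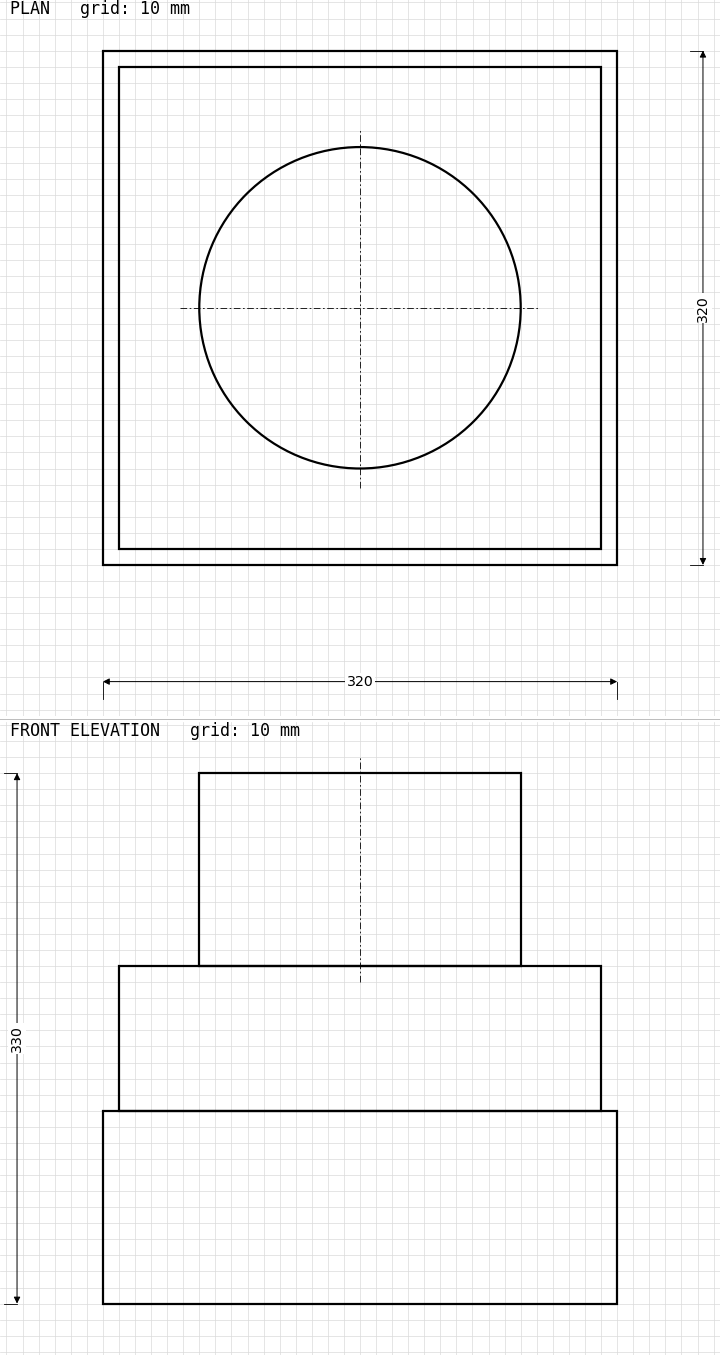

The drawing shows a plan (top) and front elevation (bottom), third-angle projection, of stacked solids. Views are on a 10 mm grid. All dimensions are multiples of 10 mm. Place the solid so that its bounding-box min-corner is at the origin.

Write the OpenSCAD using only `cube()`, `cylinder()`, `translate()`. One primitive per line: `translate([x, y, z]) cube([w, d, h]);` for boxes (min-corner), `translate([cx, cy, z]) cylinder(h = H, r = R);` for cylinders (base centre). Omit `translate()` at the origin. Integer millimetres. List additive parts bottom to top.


cube([320, 320, 120]);
translate([10, 10, 120]) cube([300, 300, 90]);
translate([160, 160, 210]) cylinder(h = 120, r = 100);
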